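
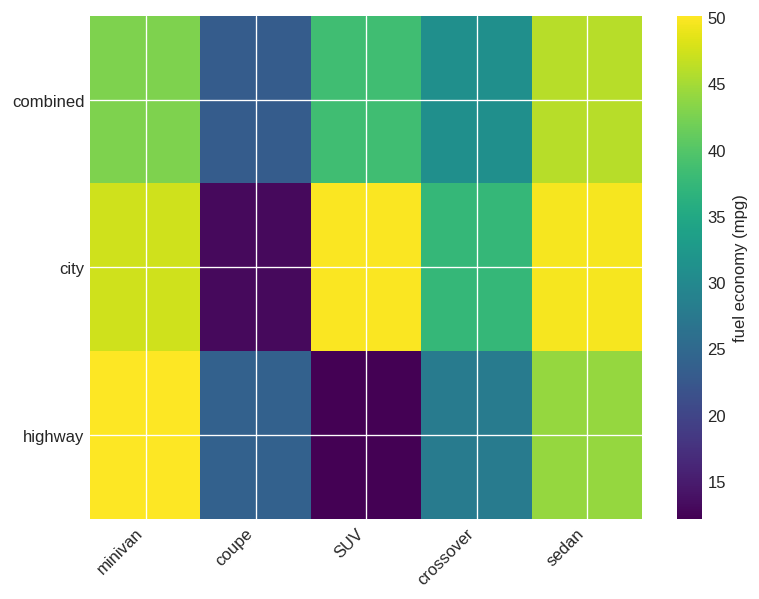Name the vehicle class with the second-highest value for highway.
sedan

Top 3 for highway: minivan ≈ 50, sedan ≈ 45, crossover ≈ 30.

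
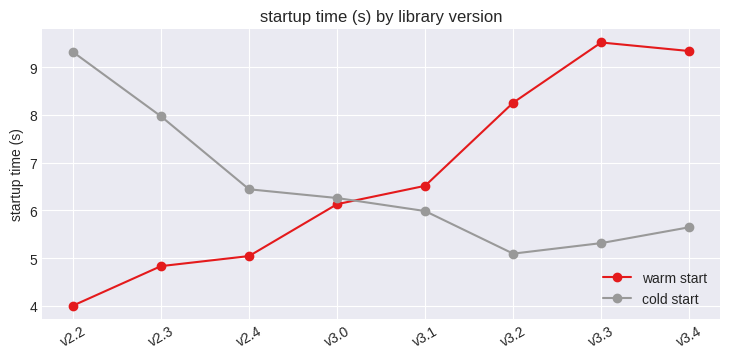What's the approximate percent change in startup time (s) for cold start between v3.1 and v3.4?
≈ -8.3%

v3.1 ≈ 6.0, v3.4 ≈ 5.5; (5.5 − 6.0) / 6.0 ≈ -8.3%.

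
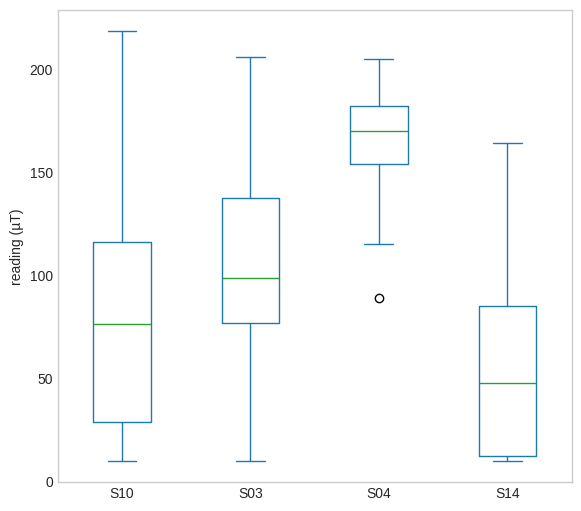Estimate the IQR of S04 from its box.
≈ 30

Q3 ≈ 180, Q1 ≈ 150; IQR ≈ 30.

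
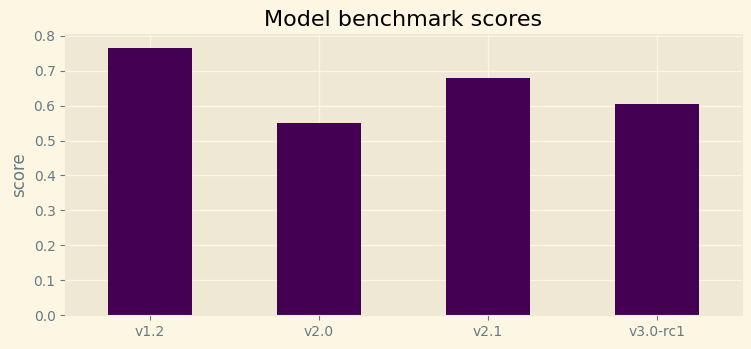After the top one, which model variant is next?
v2.1

Top 3: v1.2 ≈ 0.8, v2.1 ≈ 0.7, v3.0-rc1 ≈ 0.6.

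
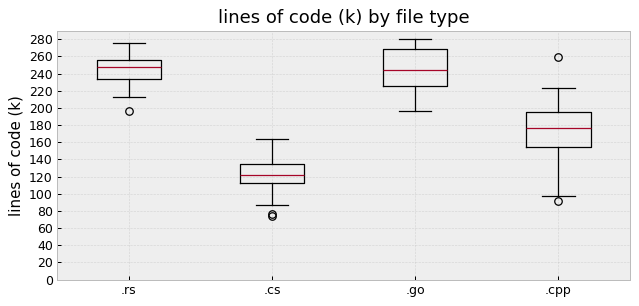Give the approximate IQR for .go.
≈ 40

Q3 ≈ 260, Q1 ≈ 220; IQR ≈ 40.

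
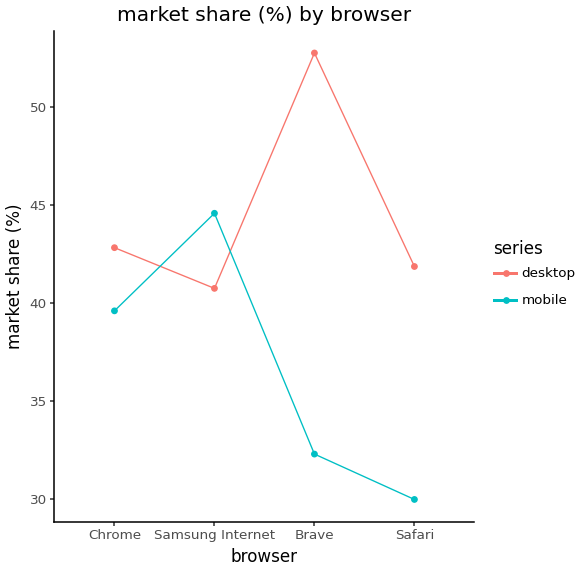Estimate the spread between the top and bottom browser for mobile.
Max Samsung Internet ≈ 44, min Safari ≈ 30; range ≈ 14.

≈ 14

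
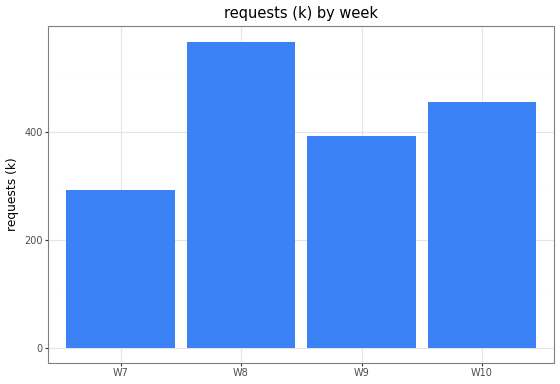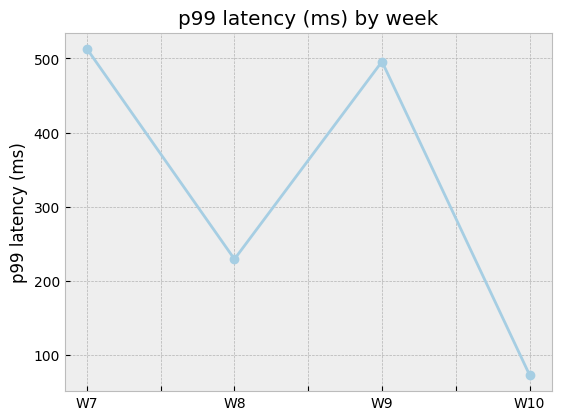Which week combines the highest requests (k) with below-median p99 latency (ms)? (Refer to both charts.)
Chart 2 median p99 latency (ms) ≈ 350; below-median weeks: W8, W10. Among those, W8 has the highest requests (k) (≈ 600).

W8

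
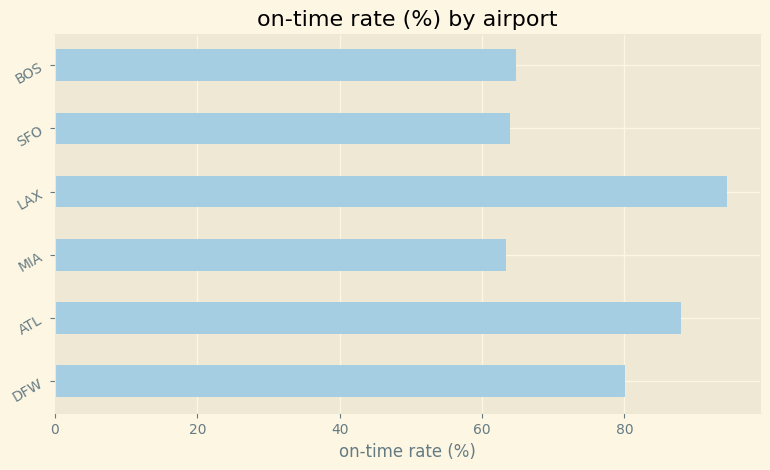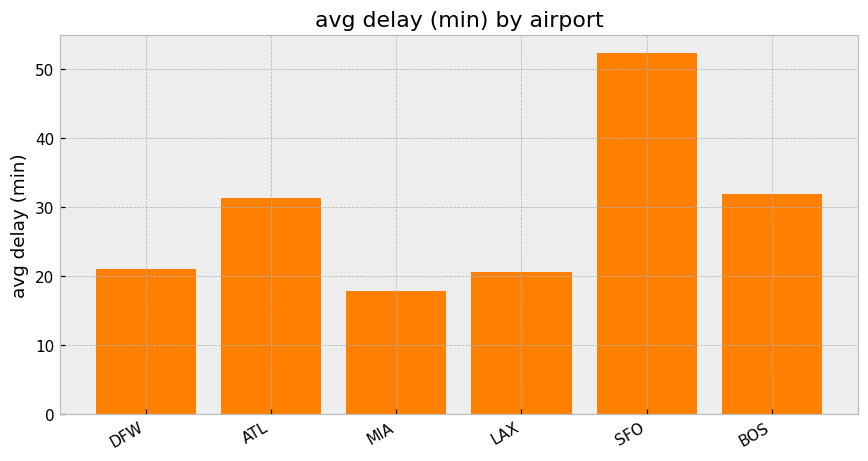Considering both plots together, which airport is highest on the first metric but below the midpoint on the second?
LAX

Chart 2 median avg delay (min) ≈ 25; below-median airports: DFW, MIA, LAX. Among those, LAX has the highest on-time rate (%) (≈ 90).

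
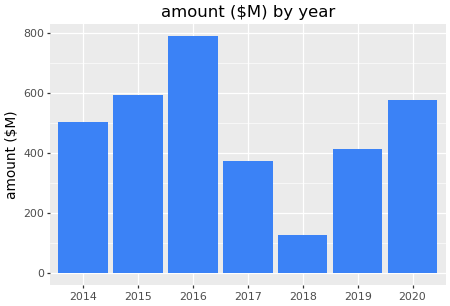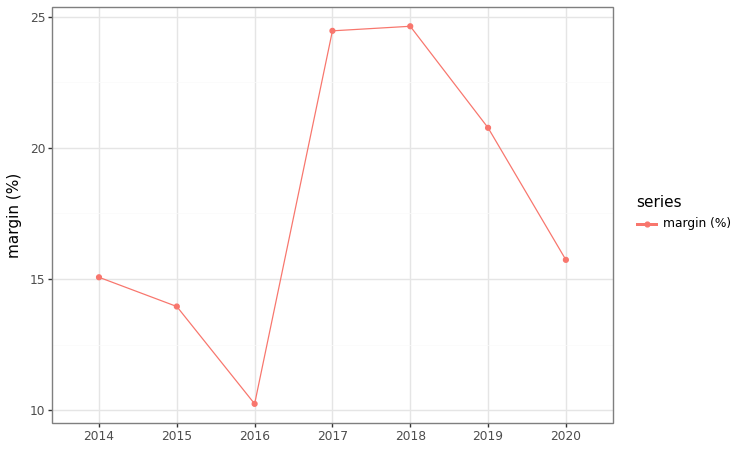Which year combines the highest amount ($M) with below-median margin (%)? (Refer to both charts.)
2016

Chart 2 median margin (%) ≈ 15; below-median years: 2014, 2015, 2016. Among those, 2016 has the highest amount ($M) (≈ 800).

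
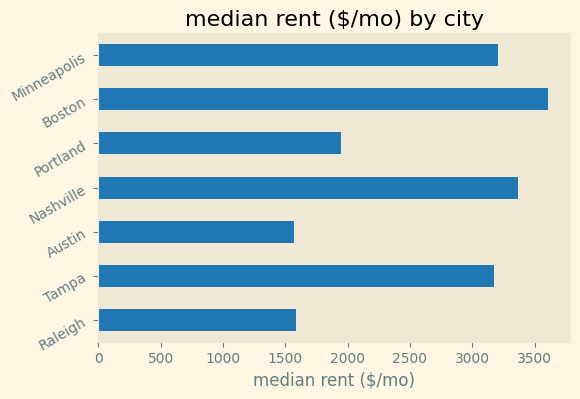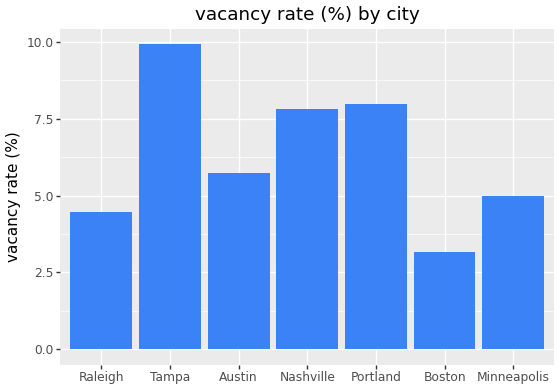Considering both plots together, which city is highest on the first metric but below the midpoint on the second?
Chart 2 median vacancy rate (%) ≈ 6; below-median cities: Raleigh, Boston, Minneapolis. Among those, Boston has the highest median rent ($/mo) (≈ 3500).

Boston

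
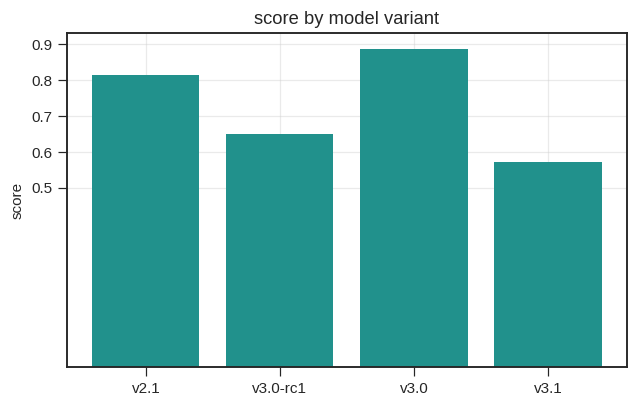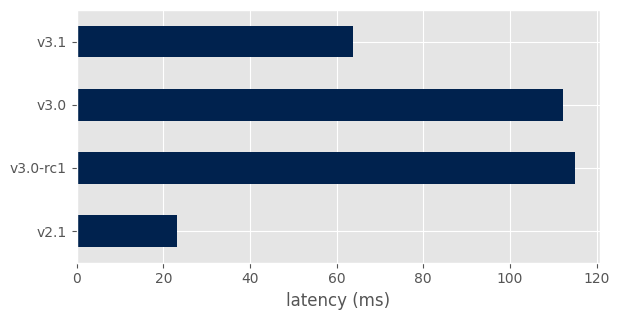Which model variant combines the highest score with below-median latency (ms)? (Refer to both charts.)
Chart 2 median latency (ms) ≈ 80; below-median model variants: v2.1, v3.1. Among those, v2.1 has the highest score (≈ 0.8).

v2.1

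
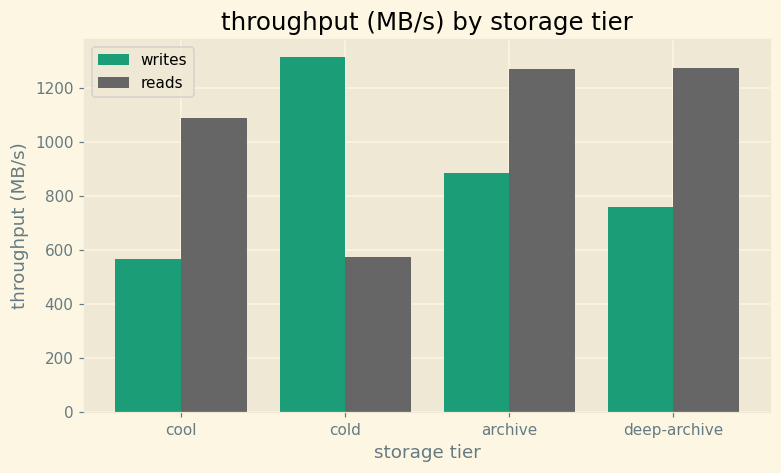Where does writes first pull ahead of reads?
cool: writes ≈ 600 vs reads ≈ 1000 (not yet); cold: writes ≈ 1400 vs reads ≈ 600 (first crossover).

cold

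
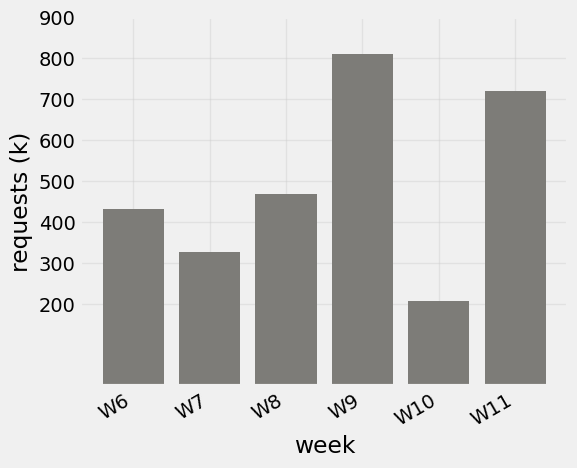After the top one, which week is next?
W11

Top 3: W9 ≈ 800, W11 ≈ 700, W8 ≈ 500.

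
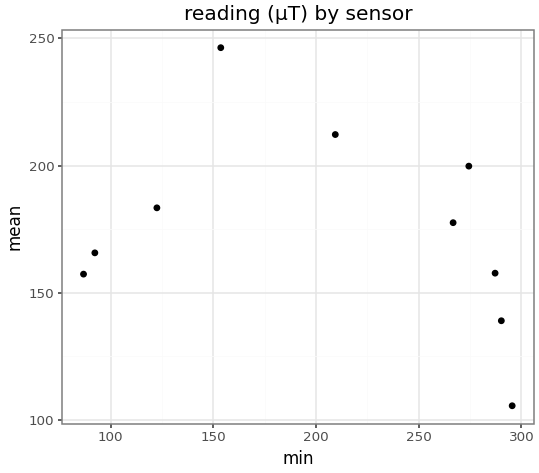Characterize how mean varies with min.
negative, weak

Points are negatively correlated; weak (|r| ≈ 0.3).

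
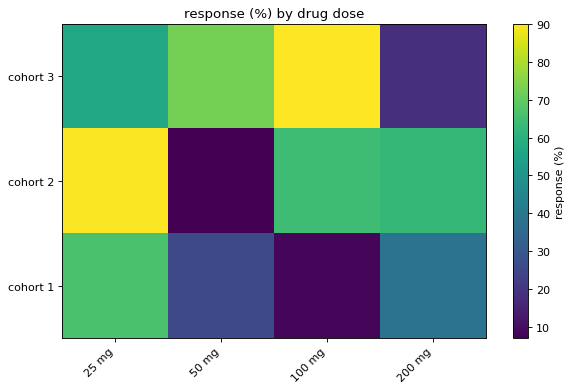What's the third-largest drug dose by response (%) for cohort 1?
50 mg

Top 4 for cohort 1: 25 mg ≈ 70, 200 mg ≈ 40, 50 mg ≈ 30, 100 mg ≈ 10.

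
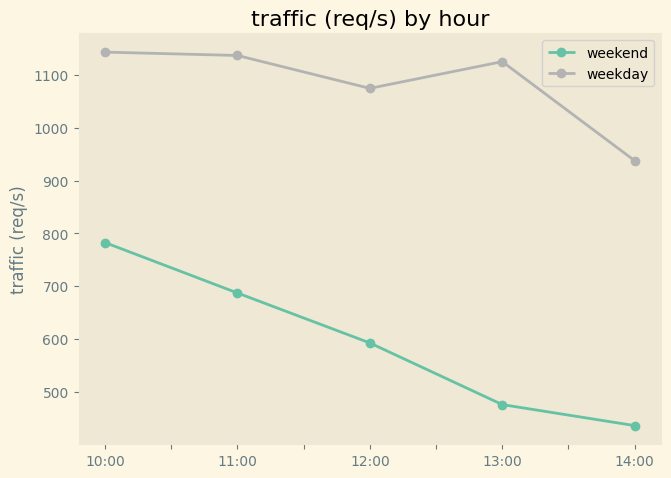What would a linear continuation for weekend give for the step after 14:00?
≈ 300

Last three: 600, 500, 400 → slope ≈ -100/step → next ≈ 300.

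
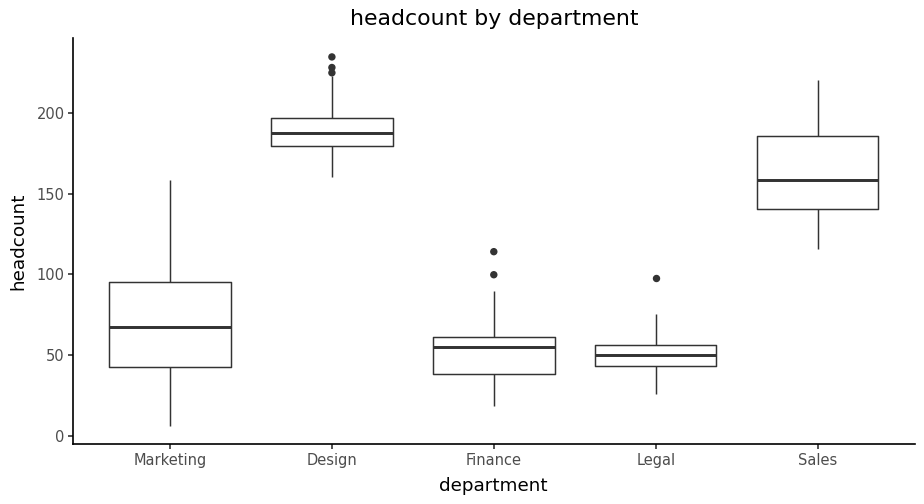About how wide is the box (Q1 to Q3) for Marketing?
Q3 ≈ 100, Q1 ≈ 40; IQR ≈ 60.

≈ 60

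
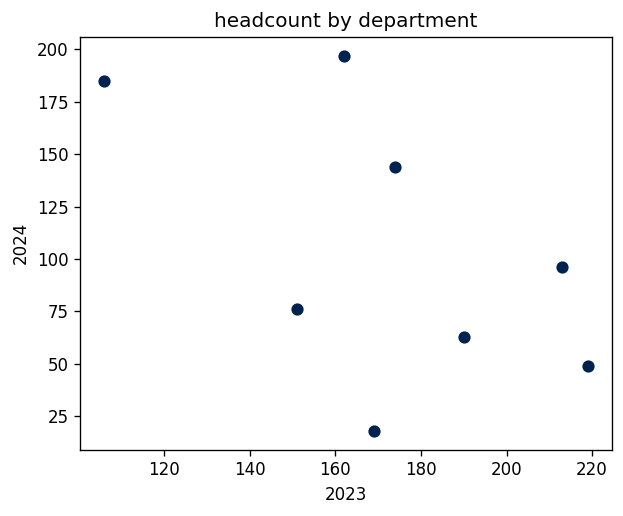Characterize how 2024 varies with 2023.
Points are negatively correlated; moderate (|r| ≈ 0.5).

negative, moderate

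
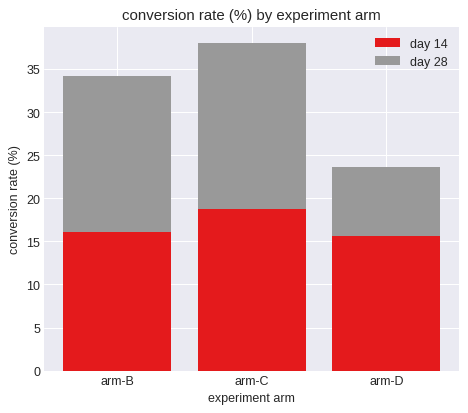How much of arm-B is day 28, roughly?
≈ 20

day 28 top ≈ 35, bottom ≈ 15; segment ≈ 20.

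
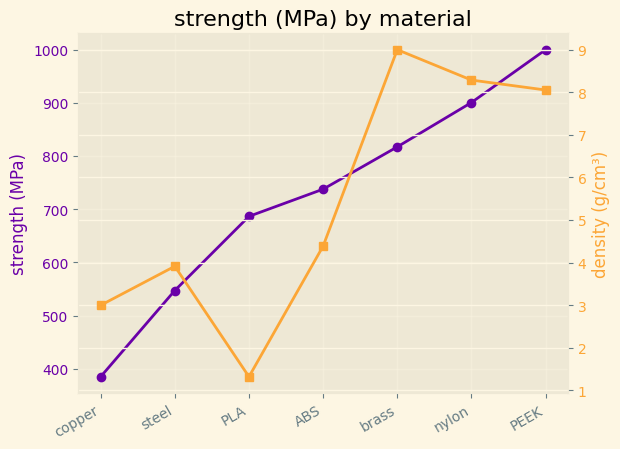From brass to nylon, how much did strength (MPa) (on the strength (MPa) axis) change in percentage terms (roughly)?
brass ≈ 800, nylon ≈ 900; (900 − 800) / 800 ≈ +12.5%.

≈ +12.5%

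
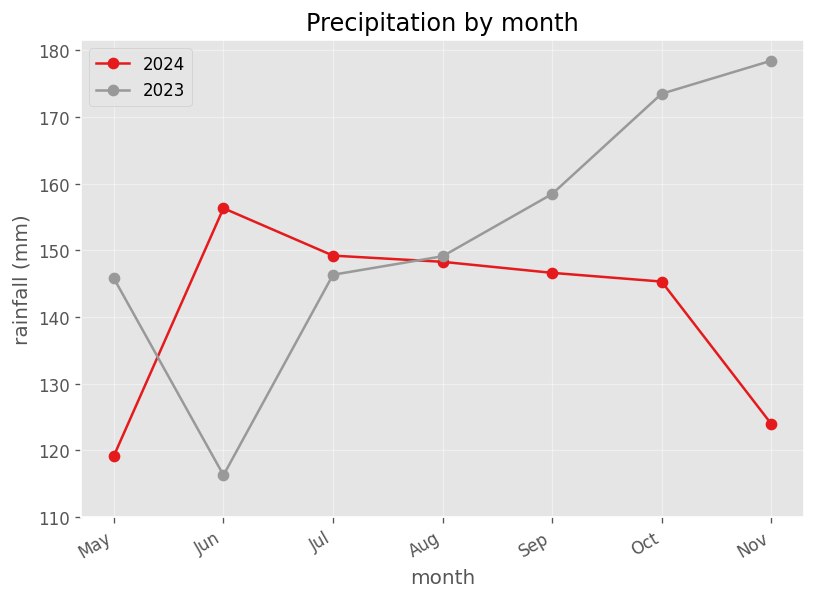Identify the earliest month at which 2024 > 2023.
May: 2024 ≈ 120 vs 2023 ≈ 150 (not yet); Jun: 2024 ≈ 160 vs 2023 ≈ 120 (first crossover).

Jun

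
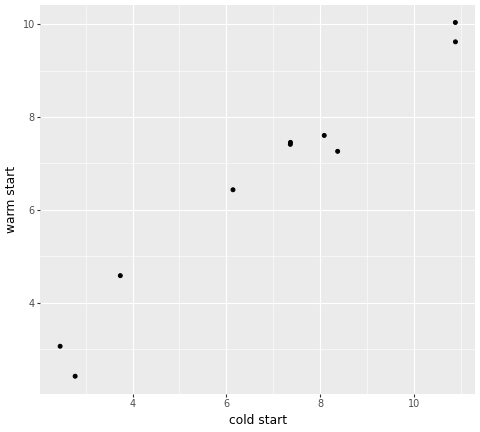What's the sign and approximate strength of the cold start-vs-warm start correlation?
Points are positively correlated; strong (|r| ≈ 1.0).

positive, strong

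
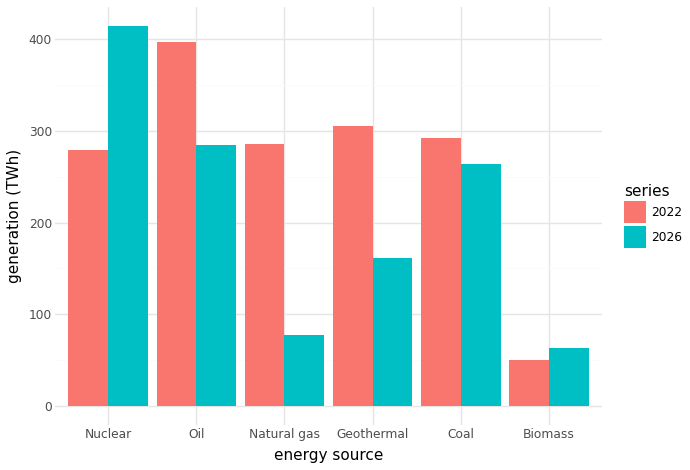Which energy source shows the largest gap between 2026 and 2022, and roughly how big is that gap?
Natural gas: 2026 ≈ 100, 2022 ≈ 300 → gap ≈ 200. Next-largest (Geothermal) is only ≈ 150.

Natural gas, ≈ 200 TWh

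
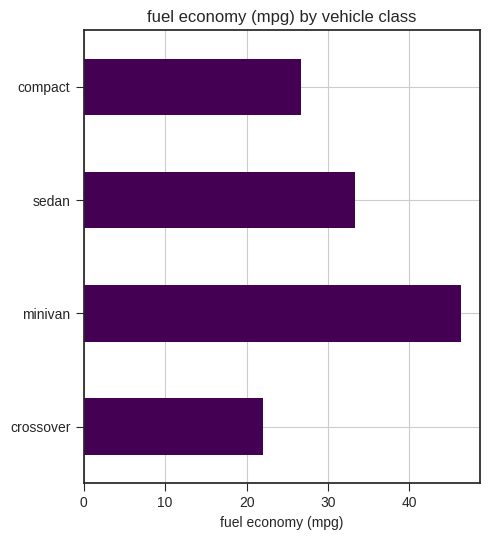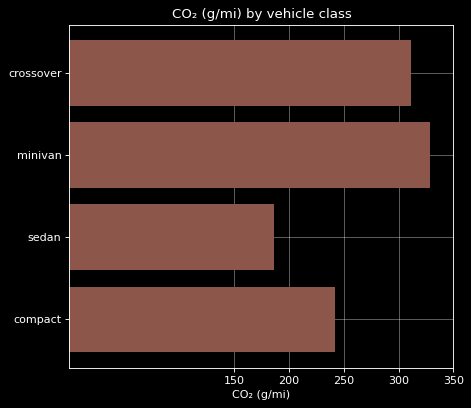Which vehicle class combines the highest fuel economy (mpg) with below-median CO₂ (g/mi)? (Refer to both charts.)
sedan

Chart 2 median CO₂ (g/mi) ≈ 300; below-median vehicle classes: sedan, compact. Among those, sedan has the highest fuel economy (mpg) (≈ 35).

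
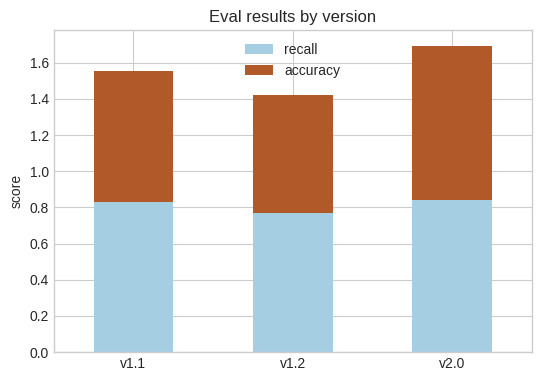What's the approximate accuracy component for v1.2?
≈ 0.6

accuracy top ≈ 1.4, bottom ≈ 0.8; segment ≈ 0.6.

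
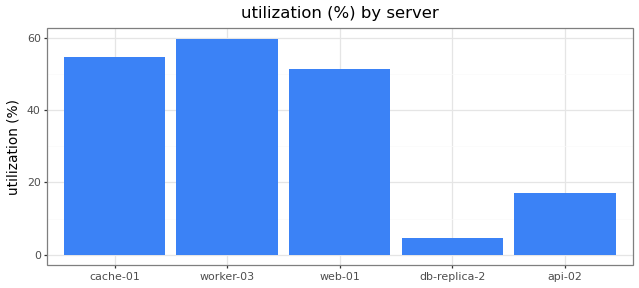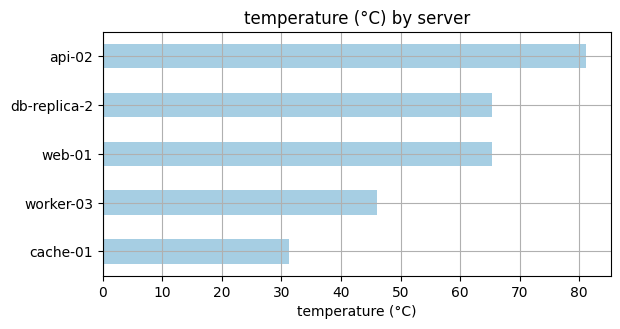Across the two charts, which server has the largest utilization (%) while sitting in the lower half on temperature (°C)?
worker-03

Chart 2 median temperature (°C) ≈ 70; below-median servers: cache-01, worker-03. Among those, worker-03 has the highest utilization (%) (≈ 60).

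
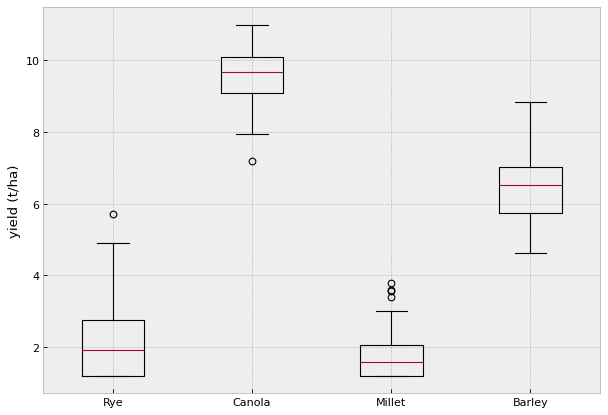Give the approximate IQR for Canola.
≈ 1

Q3 ≈ 10, Q1 ≈ 9; IQR ≈ 1.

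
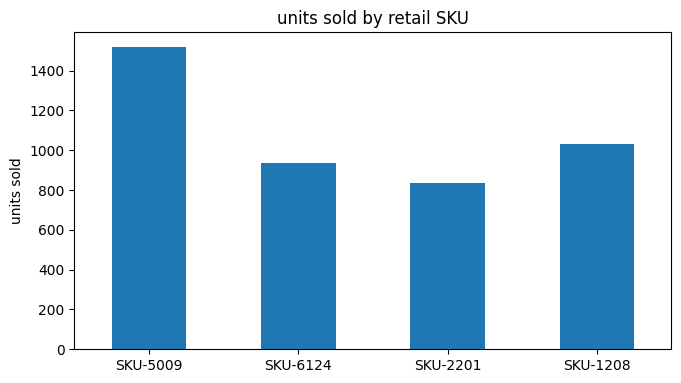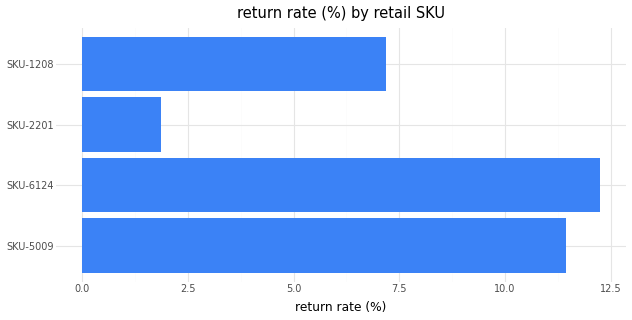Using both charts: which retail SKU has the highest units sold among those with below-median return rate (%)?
SKU-1208

Chart 2 median return rate (%) ≈ 10; below-median retail SKUs: SKU-2201, SKU-1208. Among those, SKU-1208 has the highest units sold (≈ 1000).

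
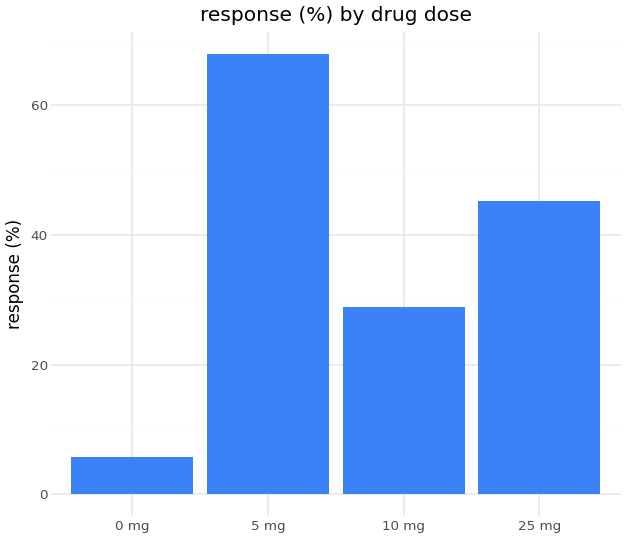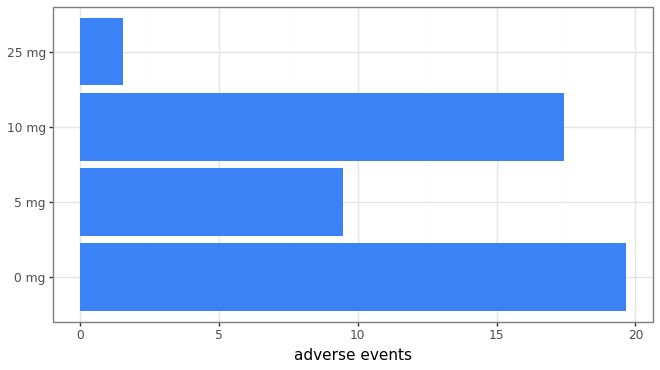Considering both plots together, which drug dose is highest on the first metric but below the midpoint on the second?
Chart 2 median adverse events ≈ 14; below-median drug doses: 5 mg, 25 mg. Among those, 5 mg has the highest response (%) (≈ 70).

5 mg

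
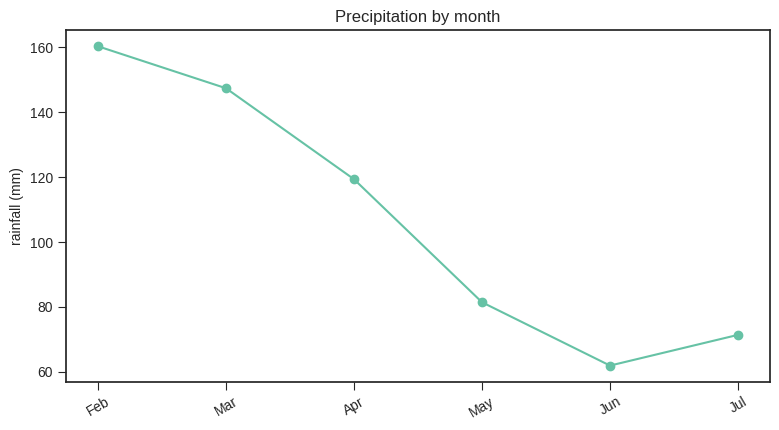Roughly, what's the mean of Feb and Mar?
≈ 155

(160 + 150) / 2 ≈ 155.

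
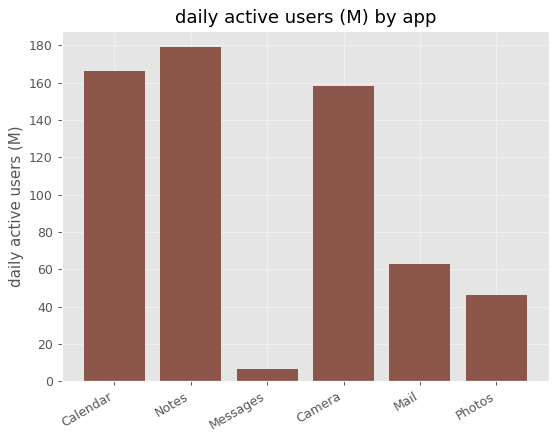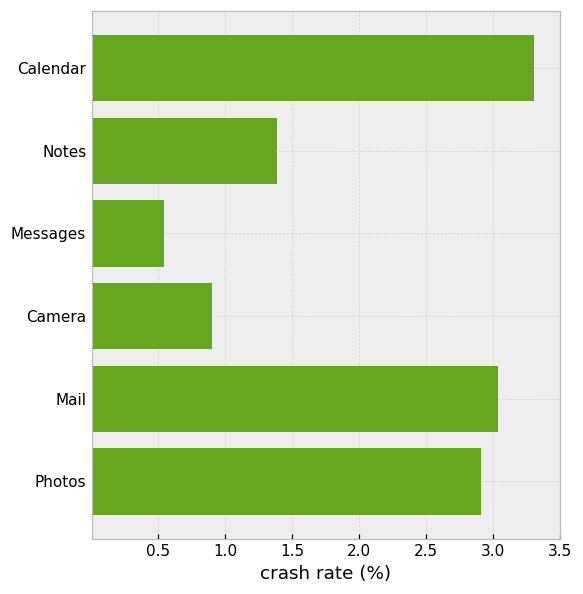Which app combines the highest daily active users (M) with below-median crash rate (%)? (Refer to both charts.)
Chart 2 median crash rate (%) ≈ 2; below-median apps: Notes, Messages, Camera. Among those, Notes has the highest daily active users (M) (≈ 180).

Notes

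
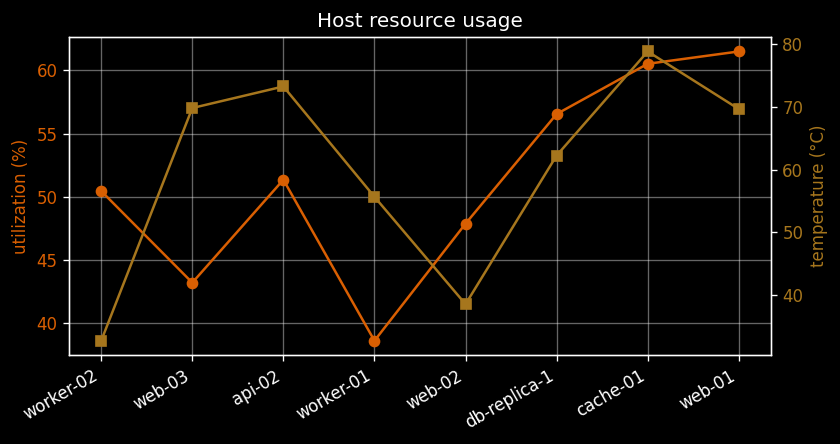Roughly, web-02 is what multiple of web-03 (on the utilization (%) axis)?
≈ 1.09×

web-02 ≈ 48, web-03 ≈ 44; 48/44 ≈ 1.09.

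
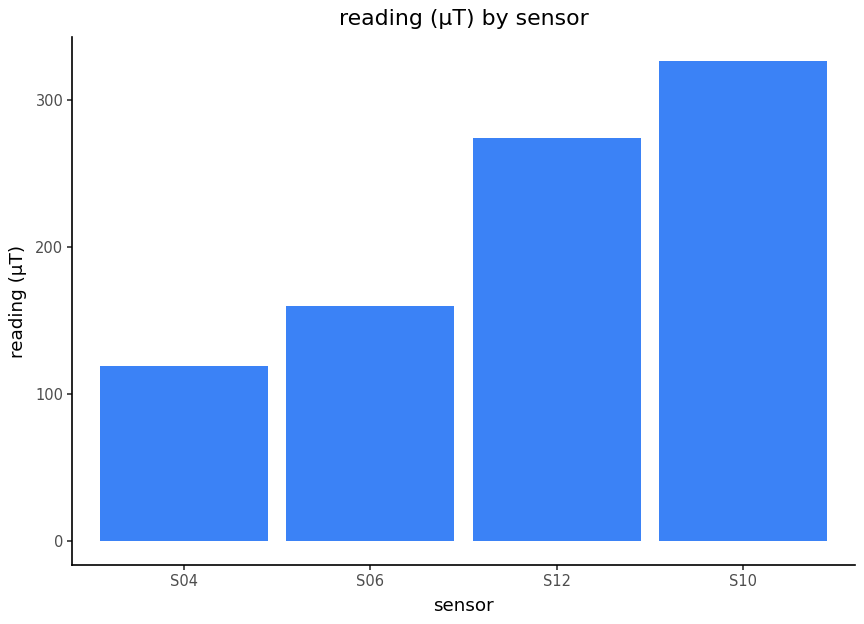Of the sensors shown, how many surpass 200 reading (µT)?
Above 200: S12, S10.

2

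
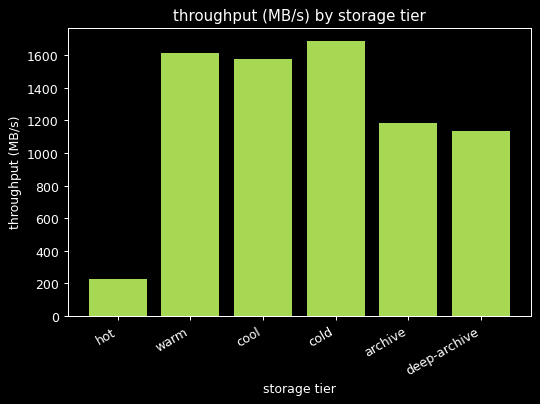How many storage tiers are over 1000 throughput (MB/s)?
Above 1000: warm, cool, cold, archive, deep-archive.

5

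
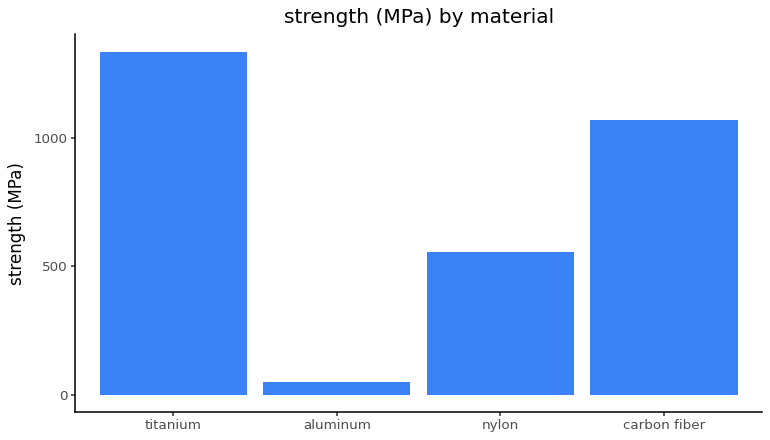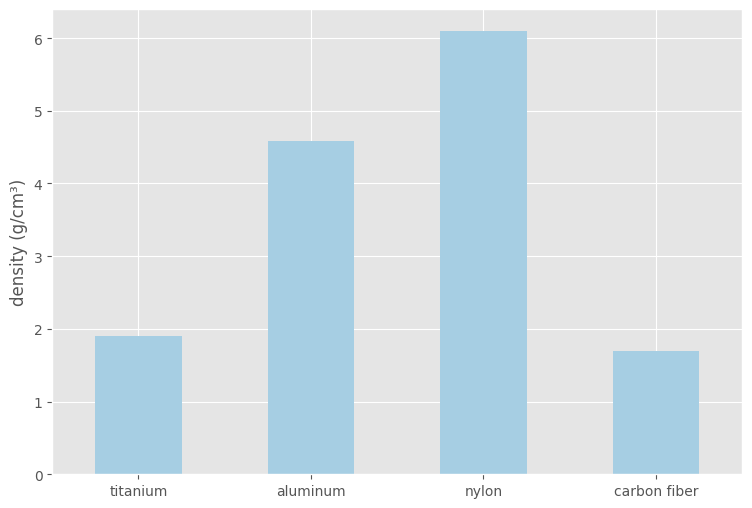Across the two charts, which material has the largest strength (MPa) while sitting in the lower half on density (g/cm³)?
titanium

Chart 2 median density (g/cm³) ≈ 3; below-median materials: titanium, carbon fiber. Among those, titanium has the highest strength (MPa) (≈ 1400).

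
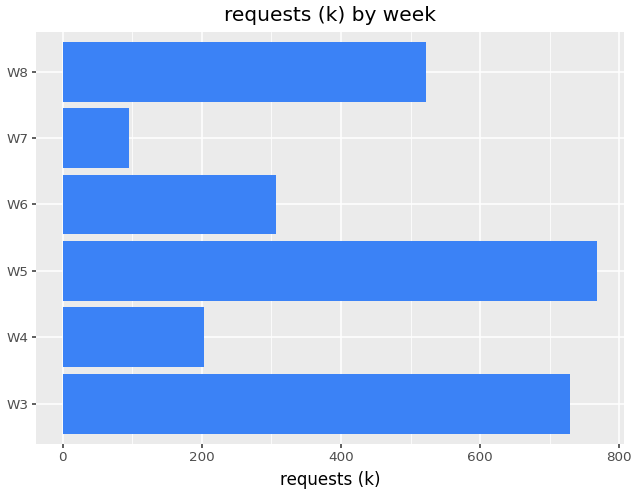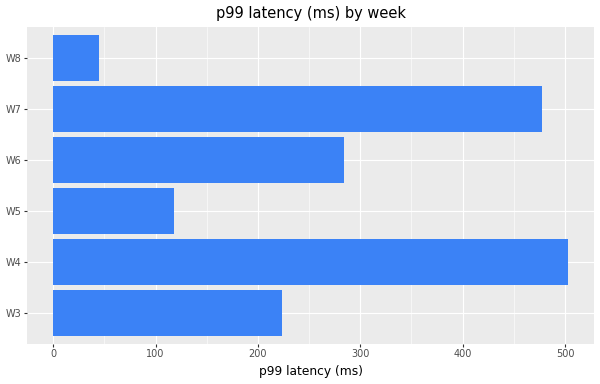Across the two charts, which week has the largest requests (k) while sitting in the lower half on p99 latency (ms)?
W5

Chart 2 median p99 latency (ms) ≈ 250; below-median weeks: W3, W5, W8. Among those, W5 has the highest requests (k) (≈ 800).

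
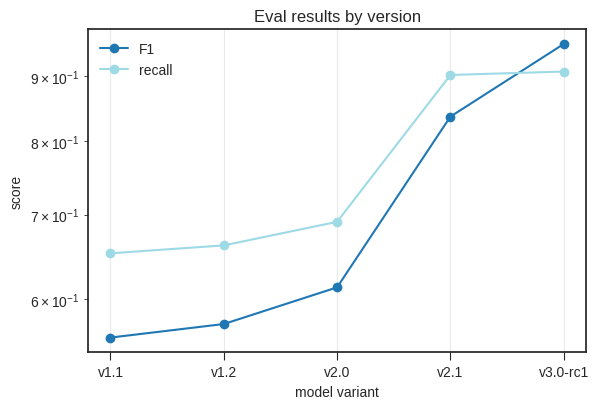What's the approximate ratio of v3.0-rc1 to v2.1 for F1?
≈ 1.12×

v3.0-rc1 ≈ 0.95, v2.1 ≈ 0.85; 0.95/0.85 ≈ 1.12.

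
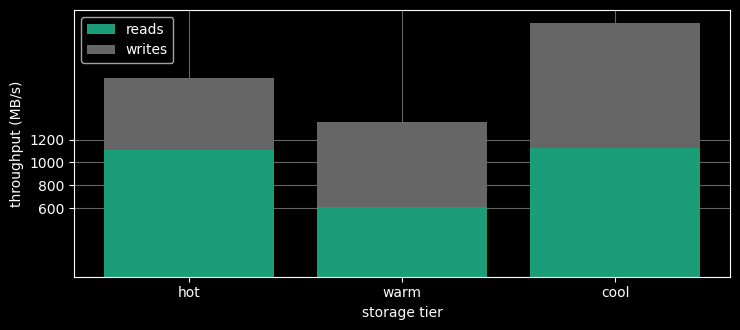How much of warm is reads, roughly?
≈ 600

reads top ≈ 600, bottom ≈ 0; segment ≈ 600.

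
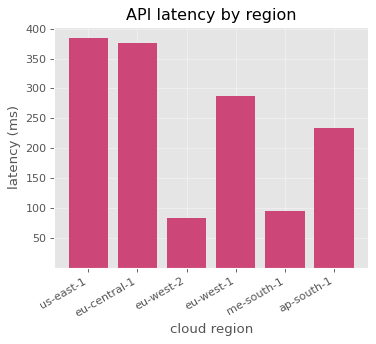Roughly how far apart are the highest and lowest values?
Max us-east-1 ≈ 400, min eu-west-2 ≈ 100; range ≈ 300.

≈ 300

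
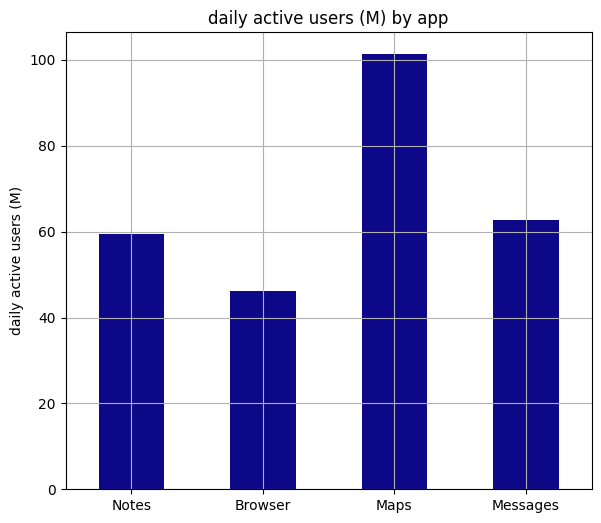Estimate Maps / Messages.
≈ 1.67×

Maps ≈ 100, Messages ≈ 60; 100/60 ≈ 1.67.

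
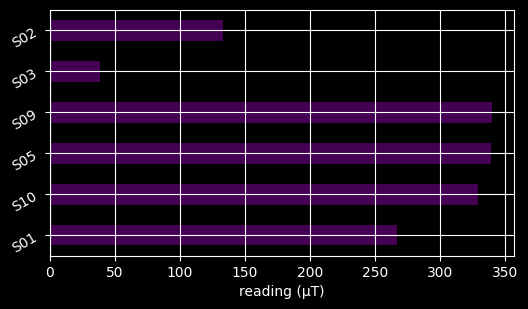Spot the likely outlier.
S03

S03 ≈ 50; the rest sit between ≈ 150 and ≈ 350.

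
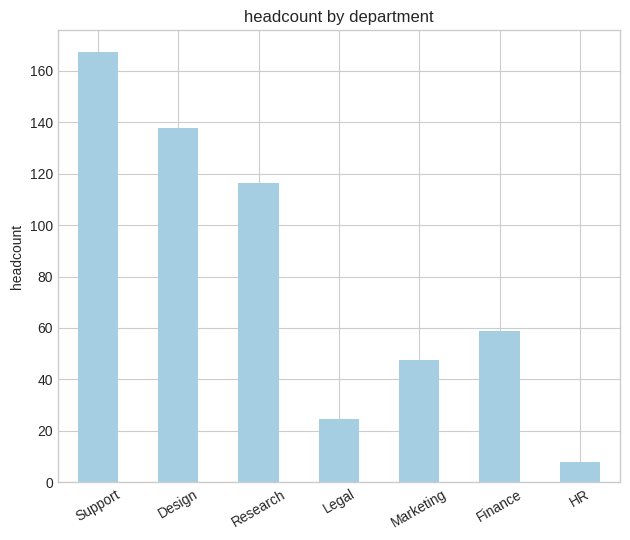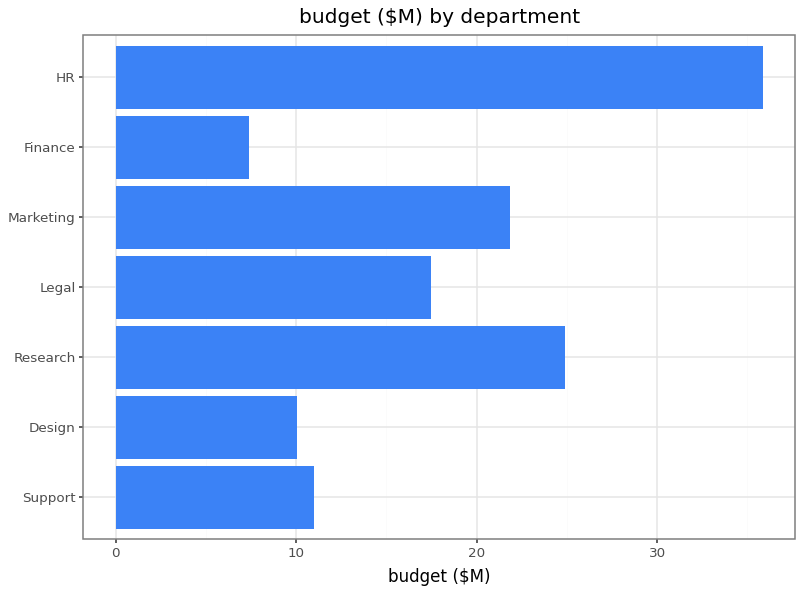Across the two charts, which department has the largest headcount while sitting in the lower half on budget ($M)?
Support

Chart 2 median budget ($M) ≈ 15; below-median departments: Support, Design, Finance. Among those, Support has the highest headcount (≈ 160).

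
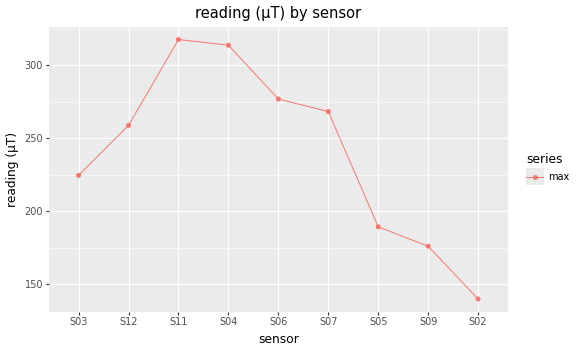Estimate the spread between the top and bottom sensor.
Max S11 ≈ 320, min S02 ≈ 140; range ≈ 180.

≈ 180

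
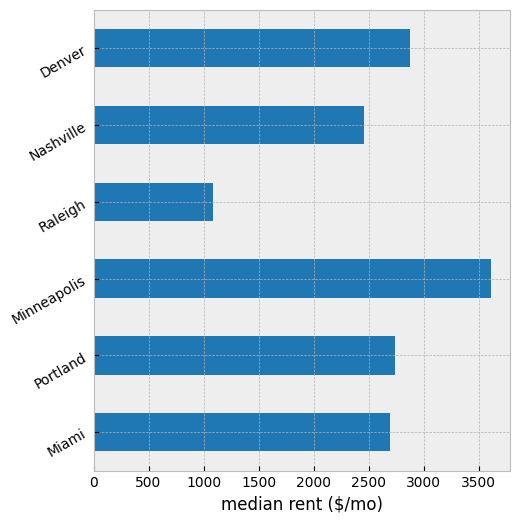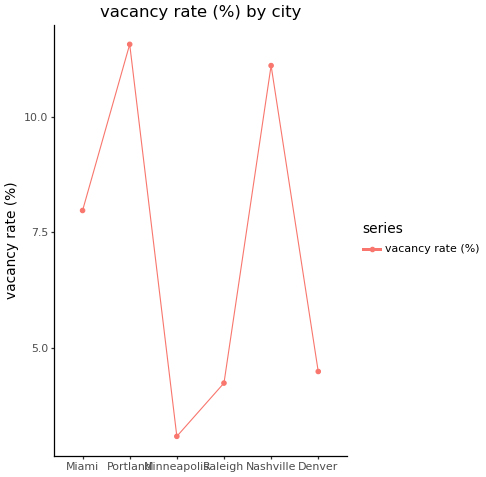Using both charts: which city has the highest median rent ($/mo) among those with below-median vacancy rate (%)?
Minneapolis

Chart 2 median vacancy rate (%) ≈ 6; below-median cities: Minneapolis, Raleigh, Denver. Among those, Minneapolis has the highest median rent ($/mo) (≈ 3500).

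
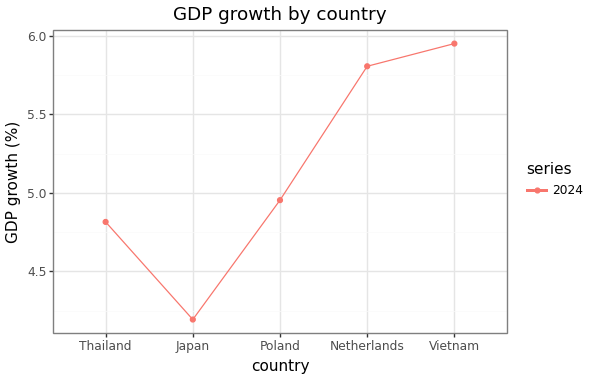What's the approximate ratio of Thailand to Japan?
≈ 1.14×

Thailand ≈ 4.8, Japan ≈ 4.2; 4.8/4.2 ≈ 1.14.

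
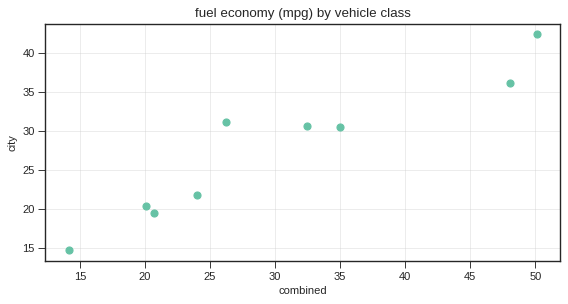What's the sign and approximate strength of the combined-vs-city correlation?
positive, strong

Points are positively correlated; strong (|r| ≈ 0.9).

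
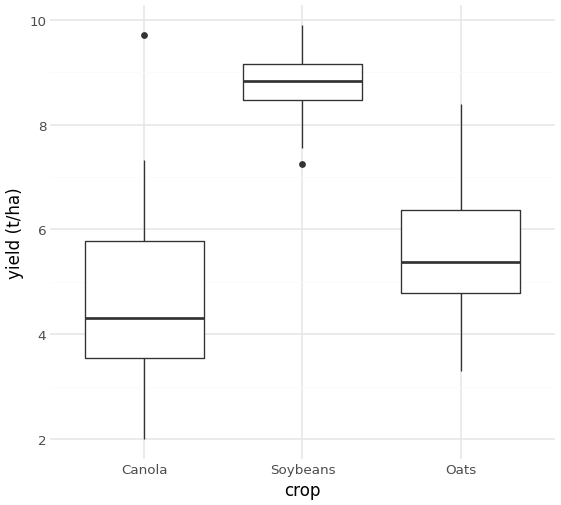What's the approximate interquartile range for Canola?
Q3 ≈ 6.0, Q1 ≈ 3.5; IQR ≈ 2.5.

≈ 2.5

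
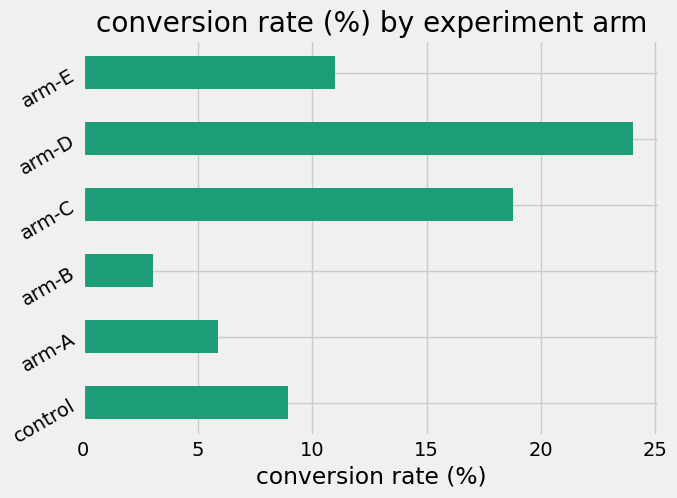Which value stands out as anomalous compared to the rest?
arm-D ≈ 24; the rest sit between ≈ 4 and ≈ 18.

arm-D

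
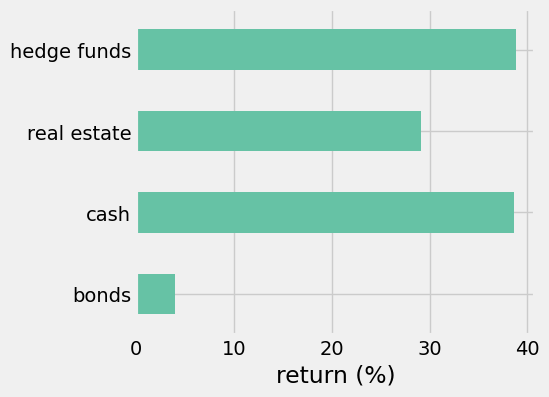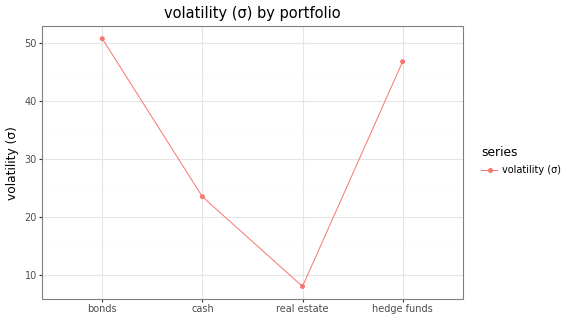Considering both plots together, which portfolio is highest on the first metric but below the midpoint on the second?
Chart 2 median volatility (σ) ≈ 35; below-median portfolios: cash, real estate. Among those, cash has the highest return (%) (≈ 40).

cash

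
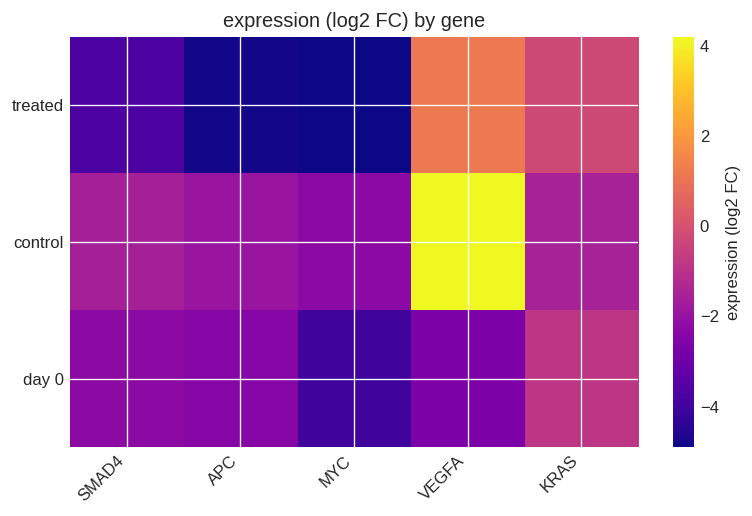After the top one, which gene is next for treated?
Top 3 for treated: VEGFA ≈ 1, KRAS ≈ 0, SMAD4 ≈ -4.

KRAS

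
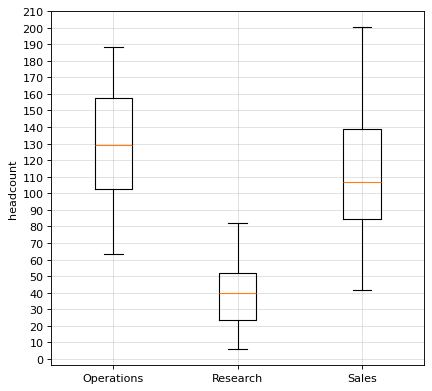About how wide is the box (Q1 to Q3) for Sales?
Q3 ≈ 140, Q1 ≈ 80; IQR ≈ 60.

≈ 60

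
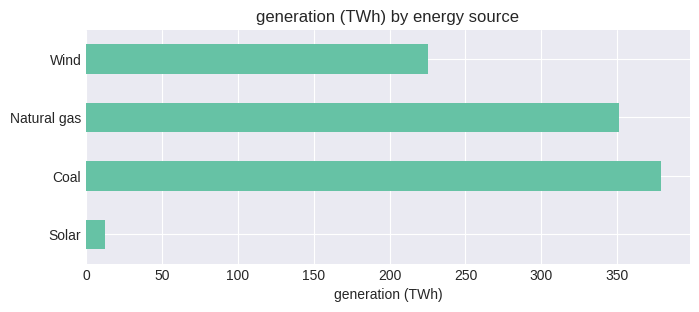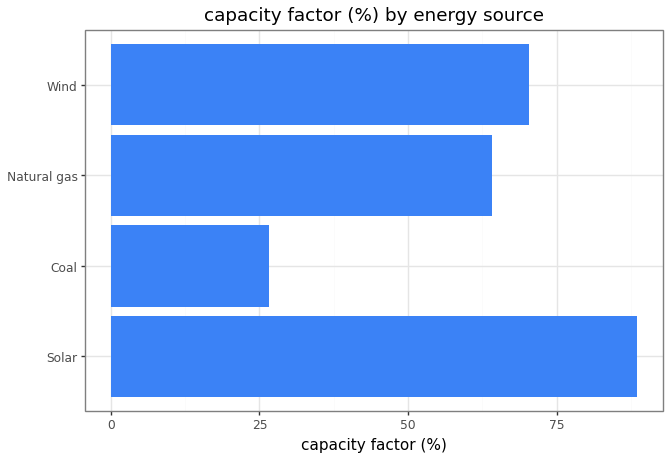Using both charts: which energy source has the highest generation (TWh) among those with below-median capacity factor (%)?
Coal

Chart 2 median capacity factor (%) ≈ 70; below-median energy sources: Coal, Natural gas. Among those, Coal has the highest generation (TWh) (≈ 400).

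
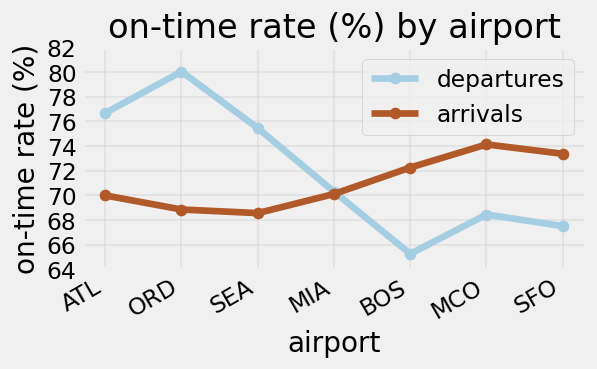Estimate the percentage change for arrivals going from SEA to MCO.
≈ +8.8%

SEA ≈ 68, MCO ≈ 74; (74 − 68) / 68 ≈ +8.8%.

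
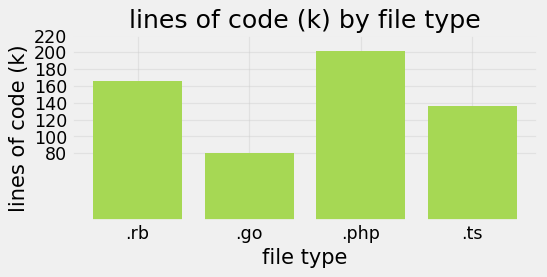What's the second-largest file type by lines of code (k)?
.rb

Top 3: .php ≈ 200, .rb ≈ 160, .ts ≈ 140.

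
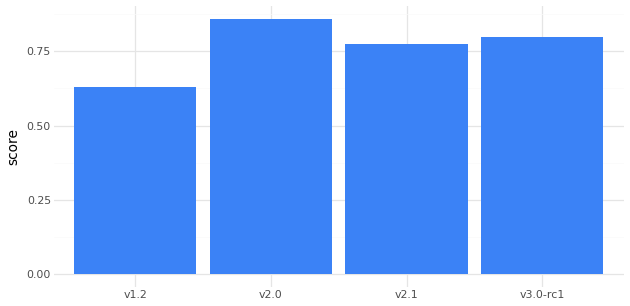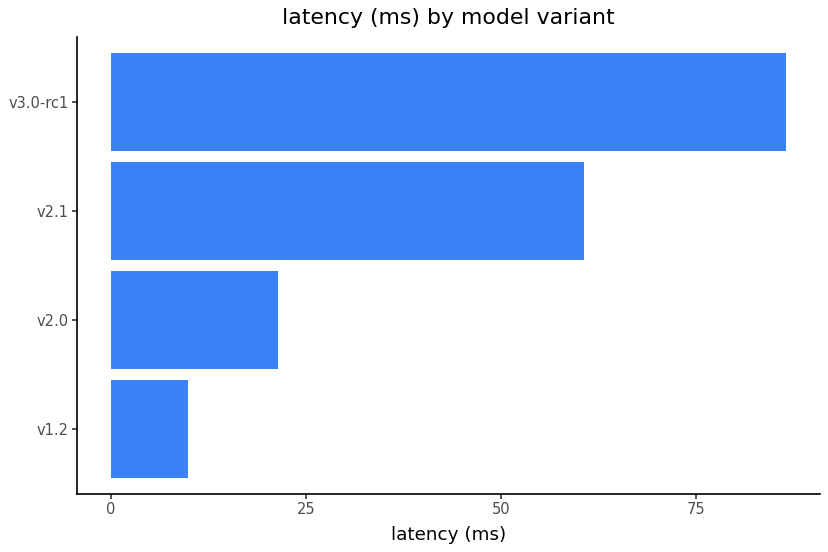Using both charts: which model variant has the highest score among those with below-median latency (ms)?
Chart 2 median latency (ms) ≈ 40; below-median model variants: v1.2, v2.0. Among those, v2.0 has the highest score (≈ 0.9).

v2.0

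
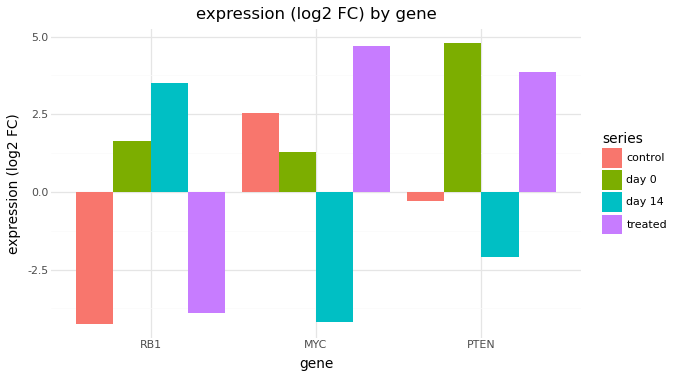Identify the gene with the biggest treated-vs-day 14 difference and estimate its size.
MYC: treated ≈ 5, day 14 ≈ -4 → gap ≈ 9. Next-largest (RB1) is only ≈ 7.

MYC, ≈ 9 log2 FC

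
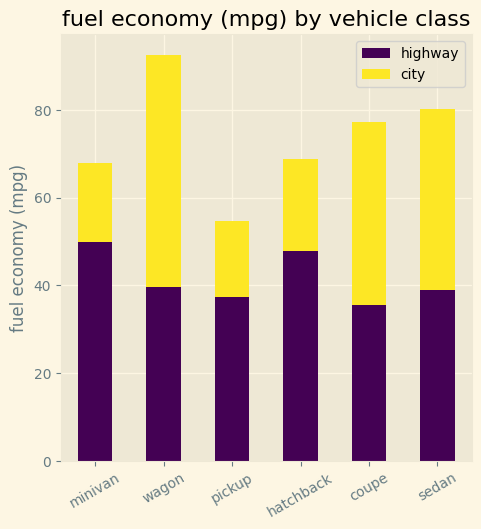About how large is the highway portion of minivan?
≈ 50

highway top ≈ 50, bottom ≈ 0; segment ≈ 50.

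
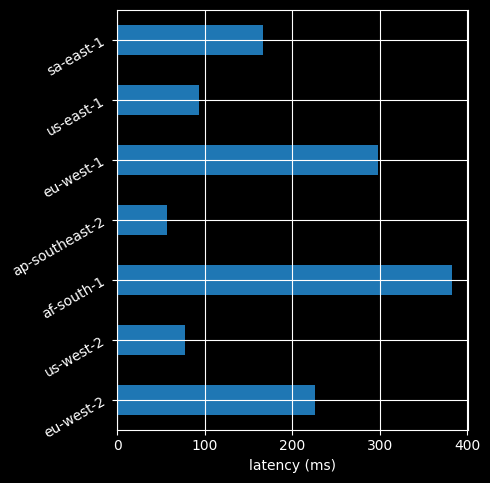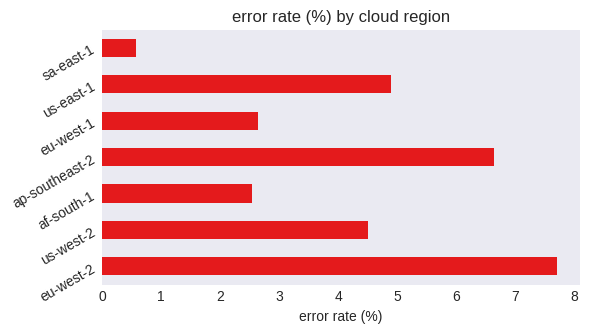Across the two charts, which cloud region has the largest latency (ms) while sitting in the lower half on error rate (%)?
af-south-1

Chart 2 median error rate (%) ≈ 5; below-median cloud regions: af-south-1, eu-west-1, sa-east-1. Among those, af-south-1 has the highest latency (ms) (≈ 400).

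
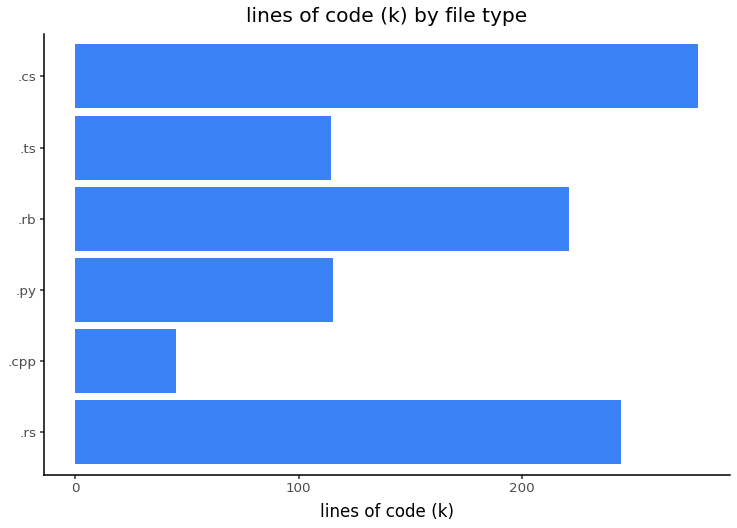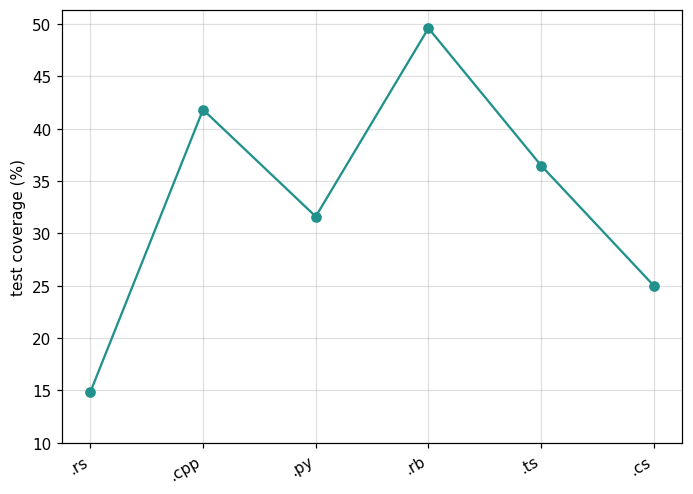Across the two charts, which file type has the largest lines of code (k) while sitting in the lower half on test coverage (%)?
.cs

Chart 2 median test coverage (%) ≈ 35; below-median file types: .rs, .py, .cs. Among those, .cs has the highest lines of code (k) (≈ 300).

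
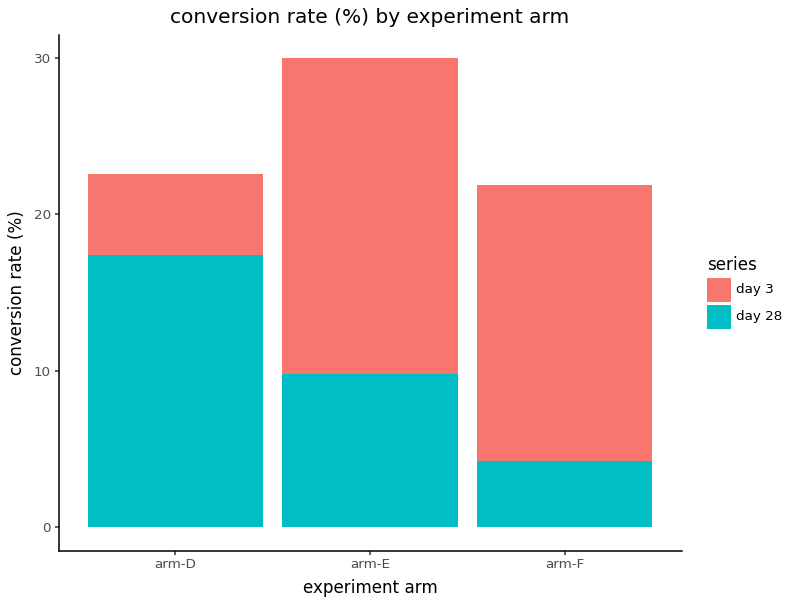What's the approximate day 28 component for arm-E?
day 28 top ≈ 10, bottom ≈ 0; segment ≈ 10.

≈ 10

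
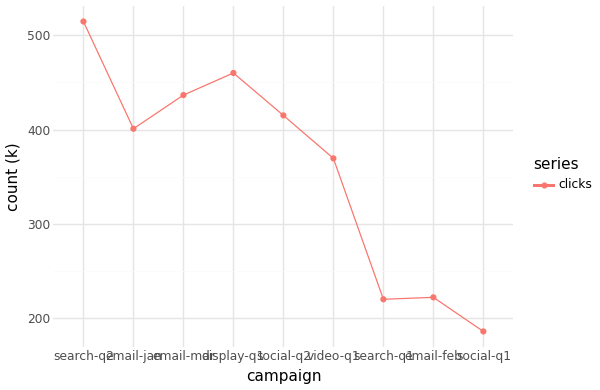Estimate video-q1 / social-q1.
≈ 1.75×

video-q1 ≈ 350, social-q1 ≈ 200; 350/200 ≈ 1.75.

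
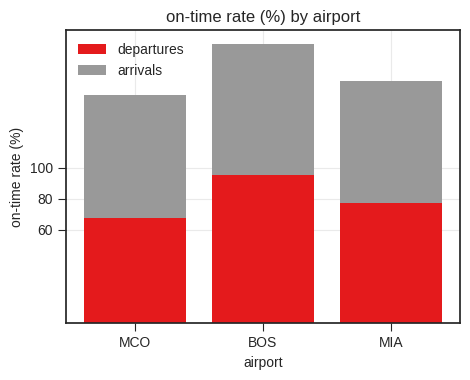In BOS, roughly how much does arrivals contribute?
arrivals top ≈ 180, bottom ≈ 100; segment ≈ 80.

≈ 80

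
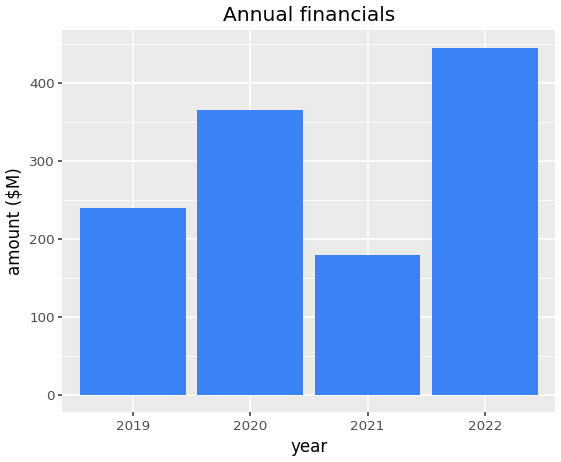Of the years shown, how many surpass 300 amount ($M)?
Above 300: 2020, 2022.

2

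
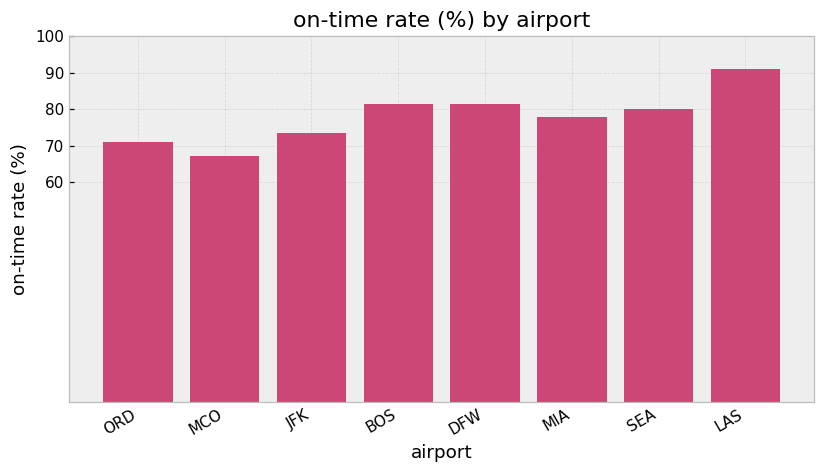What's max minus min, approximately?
Max LAS ≈ 90, min MCO ≈ 70; range ≈ 20.

≈ 20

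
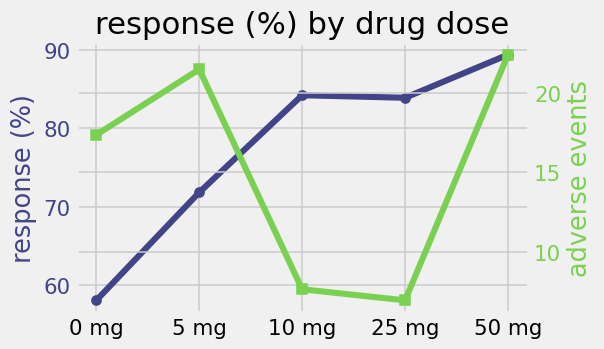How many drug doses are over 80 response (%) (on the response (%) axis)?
Above 80: 10 mg, 25 mg, 50 mg.

3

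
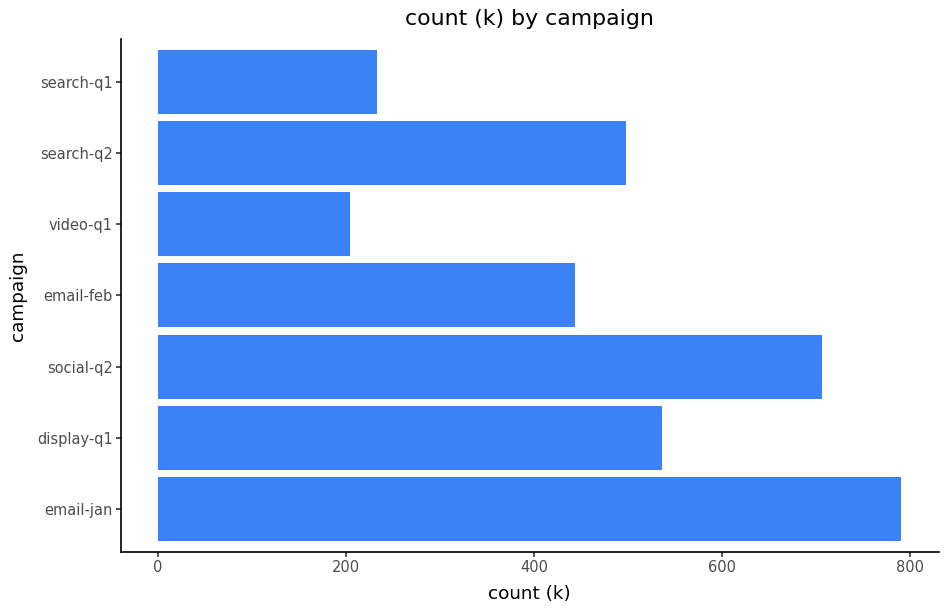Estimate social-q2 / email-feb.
social-q2 ≈ 700, email-feb ≈ 400; 700/400 ≈ 1.75.

≈ 1.75×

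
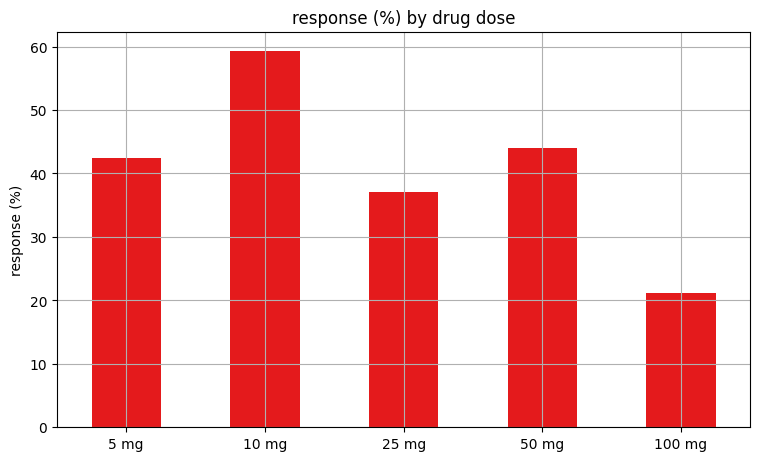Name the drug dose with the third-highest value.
Top 4: 10 mg ≈ 60, 50 mg ≈ 45, 5 mg ≈ 40, 25 mg ≈ 35.

5 mg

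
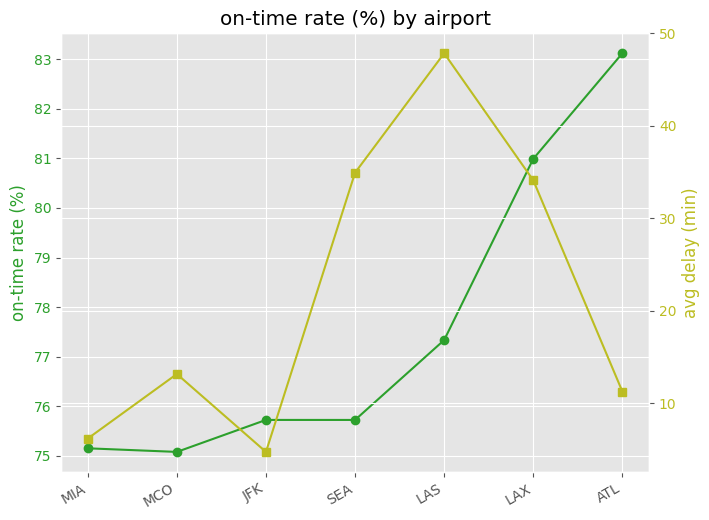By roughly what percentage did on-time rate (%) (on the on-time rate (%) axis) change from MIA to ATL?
MIA ≈ 75, ATL ≈ 83; (83 − 75) / 75 ≈ +10.7%.

≈ +10.7%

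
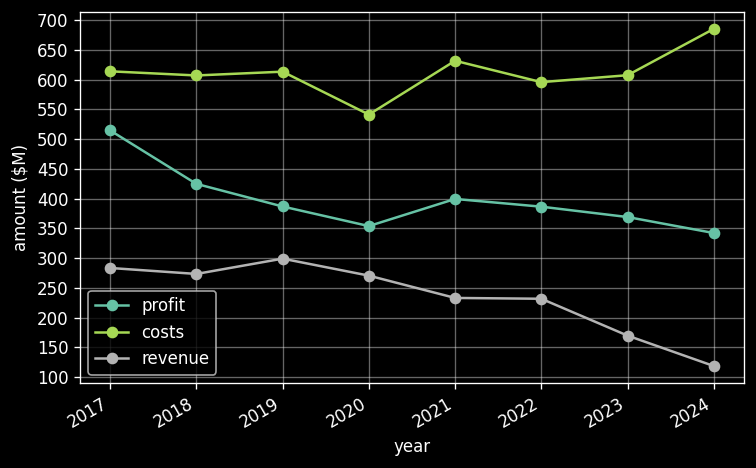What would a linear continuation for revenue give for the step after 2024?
≈ 25

Last three: 250, 150, 100 → slope ≈ -75/step → next ≈ 25.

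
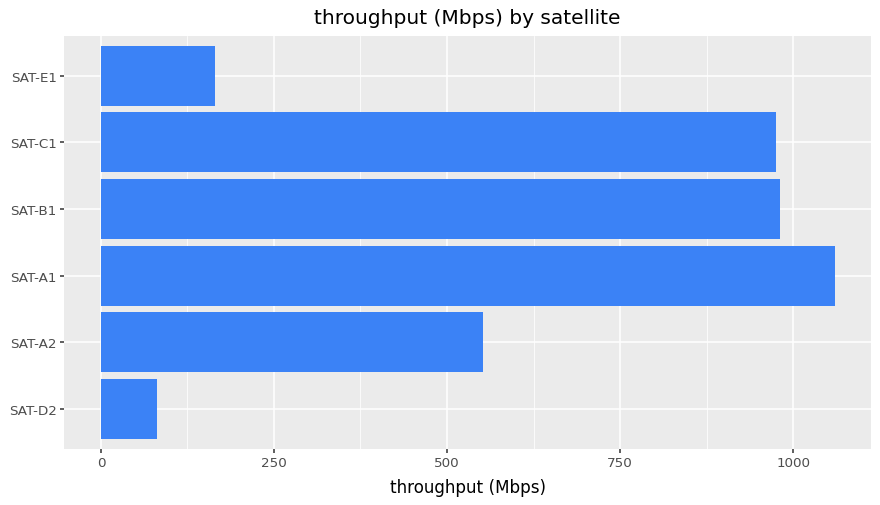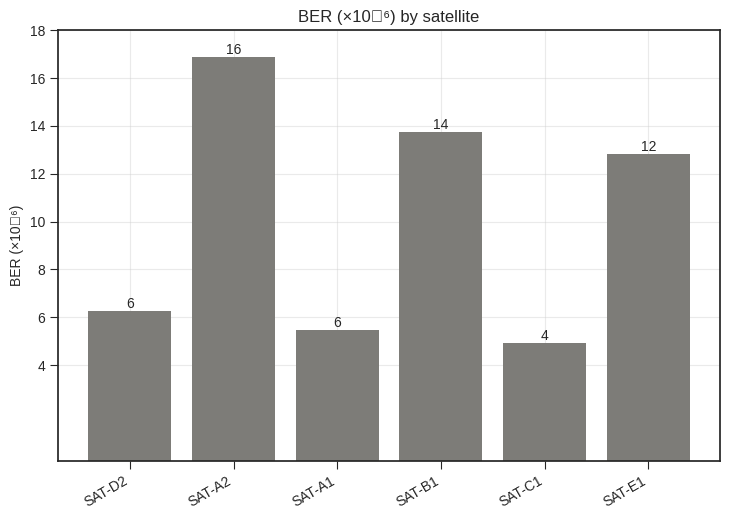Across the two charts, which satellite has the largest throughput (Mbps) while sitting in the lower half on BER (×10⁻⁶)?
Chart 2 median BER (×10⁻⁶) ≈ 10; below-median satellites: SAT-D2, SAT-A1, SAT-C1. Among those, SAT-A1 has the highest throughput (Mbps) (≈ 1100).

SAT-A1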